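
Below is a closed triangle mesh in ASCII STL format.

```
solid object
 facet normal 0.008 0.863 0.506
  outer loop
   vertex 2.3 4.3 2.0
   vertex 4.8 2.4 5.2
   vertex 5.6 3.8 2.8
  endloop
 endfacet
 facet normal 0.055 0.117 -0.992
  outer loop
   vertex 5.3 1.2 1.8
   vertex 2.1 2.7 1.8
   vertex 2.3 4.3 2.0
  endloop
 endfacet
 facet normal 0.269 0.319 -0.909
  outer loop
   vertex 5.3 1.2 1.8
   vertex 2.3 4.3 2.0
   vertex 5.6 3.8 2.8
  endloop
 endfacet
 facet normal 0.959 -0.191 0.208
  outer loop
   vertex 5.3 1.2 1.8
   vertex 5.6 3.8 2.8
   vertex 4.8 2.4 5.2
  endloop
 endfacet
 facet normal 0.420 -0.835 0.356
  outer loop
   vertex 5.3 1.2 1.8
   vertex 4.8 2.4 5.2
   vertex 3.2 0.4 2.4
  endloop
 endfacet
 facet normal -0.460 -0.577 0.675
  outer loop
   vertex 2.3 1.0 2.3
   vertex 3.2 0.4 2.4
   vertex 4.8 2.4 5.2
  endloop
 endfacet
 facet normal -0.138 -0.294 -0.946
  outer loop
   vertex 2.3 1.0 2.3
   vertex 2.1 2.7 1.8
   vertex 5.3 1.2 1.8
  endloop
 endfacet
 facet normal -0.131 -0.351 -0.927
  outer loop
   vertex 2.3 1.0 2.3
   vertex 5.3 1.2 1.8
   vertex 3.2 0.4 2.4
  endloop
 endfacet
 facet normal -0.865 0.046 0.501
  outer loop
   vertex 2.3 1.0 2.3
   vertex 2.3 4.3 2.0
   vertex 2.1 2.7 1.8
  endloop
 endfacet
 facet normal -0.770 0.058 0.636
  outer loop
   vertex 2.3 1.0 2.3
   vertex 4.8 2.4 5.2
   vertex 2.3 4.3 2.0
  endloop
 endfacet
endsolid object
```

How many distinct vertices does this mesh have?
7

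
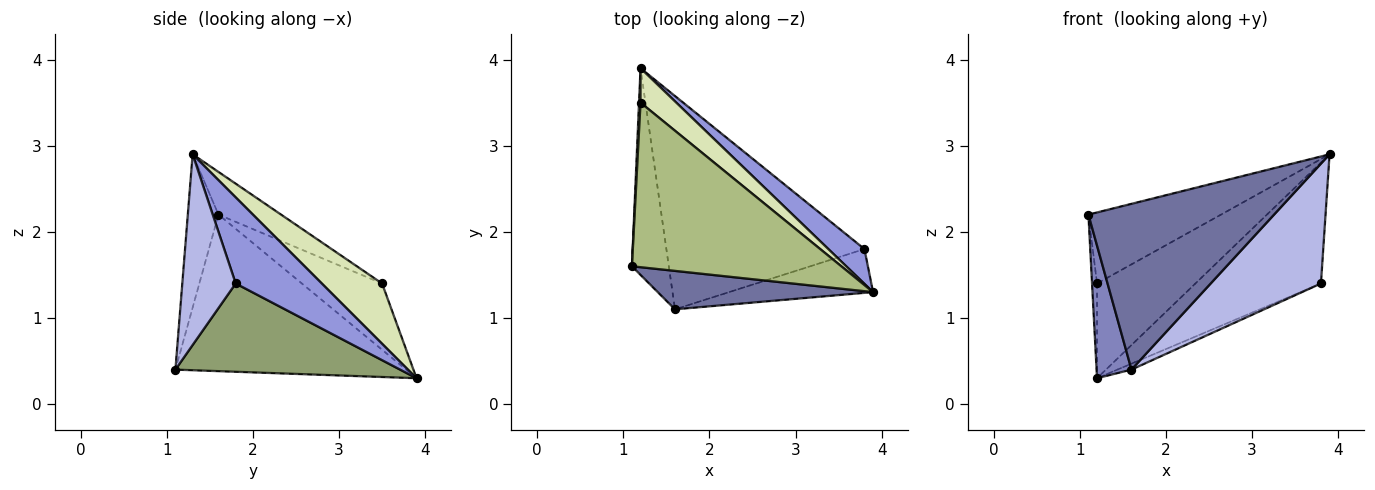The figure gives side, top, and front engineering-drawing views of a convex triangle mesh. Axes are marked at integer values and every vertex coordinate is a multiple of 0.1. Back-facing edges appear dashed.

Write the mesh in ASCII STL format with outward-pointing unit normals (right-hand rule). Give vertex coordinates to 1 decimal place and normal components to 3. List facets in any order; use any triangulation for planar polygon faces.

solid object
 facet normal -0.159 -0.962 0.223
  outer loop
   vertex 1.6 1.1 0.4
   vertex 3.9 1.3 2.9
   vertex 1.1 1.6 2.2
  endloop
 endfacet
 facet normal -0.963 -0.146 -0.227
  outer loop
   vertex 1.6 1.1 0.4
   vertex 1.1 1.6 2.2
   vertex 1.2 3.9 0.3
  endloop
 endfacet
 facet normal 0.550 0.802 0.231
  outer loop
   vertex 3.8 1.8 1.4
   vertex 1.2 3.9 0.3
   vertex 3.9 1.3 2.9
  endloop
 endfacet
 facet normal 0.414 -0.855 -0.313
  outer loop
   vertex 3.8 1.8 1.4
   vertex 3.9 1.3 2.9
   vertex 1.6 1.1 0.4
  endloop
 endfacet
 facet normal 0.407 0.026 -0.913
  outer loop
   vertex 3.8 1.8 1.4
   vertex 1.6 1.1 0.4
   vertex 1.2 3.9 0.3
  endloop
 endfacet
 facet normal -0.184 0.390 0.902
  outer loop
   vertex 1.2 3.5 1.4
   vertex 1.1 1.6 2.2
   vertex 3.9 1.3 2.9
  endloop
 endfacet
 facet normal -0.998 0.062 0.023
  outer loop
   vertex 1.2 3.5 1.4
   vertex 1.2 3.9 0.3
   vertex 1.1 1.6 2.2
  endloop
 endfacet
 facet normal 0.499 0.814 0.296
  outer loop
   vertex 1.2 3.5 1.4
   vertex 3.9 1.3 2.9
   vertex 1.2 3.9 0.3
  endloop
 endfacet
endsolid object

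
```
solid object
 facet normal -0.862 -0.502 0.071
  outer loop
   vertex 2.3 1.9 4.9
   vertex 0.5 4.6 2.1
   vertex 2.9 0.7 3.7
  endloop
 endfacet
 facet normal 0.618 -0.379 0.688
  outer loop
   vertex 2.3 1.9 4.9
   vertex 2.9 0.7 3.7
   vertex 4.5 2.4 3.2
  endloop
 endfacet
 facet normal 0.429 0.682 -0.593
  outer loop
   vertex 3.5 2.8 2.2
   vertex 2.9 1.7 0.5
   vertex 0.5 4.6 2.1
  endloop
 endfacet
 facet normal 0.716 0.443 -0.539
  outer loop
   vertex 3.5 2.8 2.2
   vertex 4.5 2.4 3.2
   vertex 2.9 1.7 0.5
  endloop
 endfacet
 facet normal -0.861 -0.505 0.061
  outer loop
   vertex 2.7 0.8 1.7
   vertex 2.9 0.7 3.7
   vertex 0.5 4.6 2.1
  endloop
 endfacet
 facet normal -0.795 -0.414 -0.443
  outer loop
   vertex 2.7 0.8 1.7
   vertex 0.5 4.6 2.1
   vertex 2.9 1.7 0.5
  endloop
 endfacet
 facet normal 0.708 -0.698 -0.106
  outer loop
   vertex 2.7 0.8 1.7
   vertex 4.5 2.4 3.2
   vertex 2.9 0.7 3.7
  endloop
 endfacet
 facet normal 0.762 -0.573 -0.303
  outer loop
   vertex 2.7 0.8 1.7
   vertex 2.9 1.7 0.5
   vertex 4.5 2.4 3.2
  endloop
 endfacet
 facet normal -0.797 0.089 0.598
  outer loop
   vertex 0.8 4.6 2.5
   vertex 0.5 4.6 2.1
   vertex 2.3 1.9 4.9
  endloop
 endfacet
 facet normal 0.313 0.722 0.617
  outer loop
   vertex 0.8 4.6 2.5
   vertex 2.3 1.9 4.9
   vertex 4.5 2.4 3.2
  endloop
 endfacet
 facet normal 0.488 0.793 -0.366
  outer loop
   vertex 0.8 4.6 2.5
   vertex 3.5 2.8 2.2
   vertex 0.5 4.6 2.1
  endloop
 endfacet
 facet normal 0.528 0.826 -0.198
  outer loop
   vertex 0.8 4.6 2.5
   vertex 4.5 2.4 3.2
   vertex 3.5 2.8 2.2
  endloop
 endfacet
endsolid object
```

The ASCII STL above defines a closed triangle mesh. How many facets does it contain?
12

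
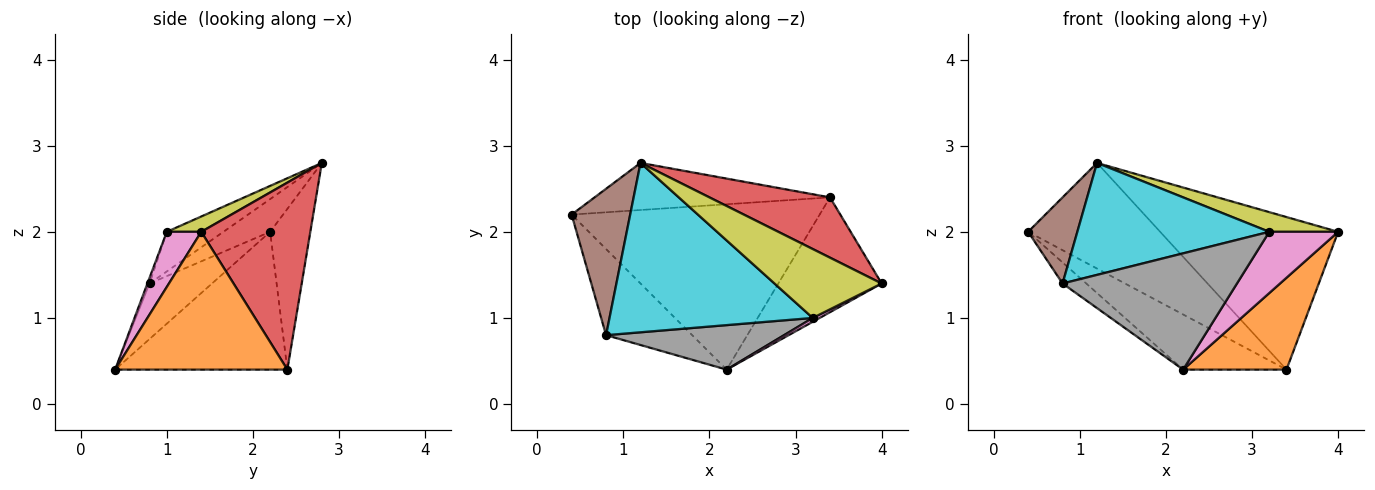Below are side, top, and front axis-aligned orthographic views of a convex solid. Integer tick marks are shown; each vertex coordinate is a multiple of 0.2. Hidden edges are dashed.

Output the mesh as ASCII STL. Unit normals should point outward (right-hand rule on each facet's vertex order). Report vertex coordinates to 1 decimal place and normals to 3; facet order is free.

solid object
 facet normal -0.466 0.280 -0.839
  outer loop
   vertex 3.4 2.4 0.4
   vertex 2.2 0.4 0.4
   vertex 0.4 2.2 2.0
  endloop
 endfacet
 facet normal 0.721 -0.433 -0.541
  outer loop
   vertex 3.4 2.4 0.4
   vertex 4.0 1.4 2.0
   vertex 2.2 0.4 0.4
  endloop
 endfacet
 facet normal -0.268 0.880 -0.392
  outer loop
   vertex 1.2 2.8 2.8
   vertex 3.4 2.4 0.4
   vertex 0.4 2.2 2.0
  endloop
 endfacet
 facet normal 0.495 0.808 0.319
  outer loop
   vertex 1.2 2.8 2.8
   vertex 4.0 1.4 2.0
   vertex 3.4 2.4 0.4
  endloop
 endfacet
 facet normal -0.531 0.201 -0.823
  outer loop
   vertex 0.8 0.8 1.4
   vertex 0.4 2.2 2.0
   vertex 2.2 0.4 0.4
  endloop
 endfacet
 facet normal -0.434 -0.457 0.777
  outer loop
   vertex 0.8 0.8 1.4
   vertex 1.2 2.8 2.8
   vertex 0.4 2.2 2.0
  endloop
 endfacet
 facet normal 0.447 -0.893 0.056
  outer loop
   vertex 3.2 1.0 2.0
   vertex 2.2 0.4 0.4
   vertex 4.0 1.4 2.0
  endloop
 endfacet
 facet normal -0.012 -0.934 0.357
  outer loop
   vertex 3.2 1.0 2.0
   vertex 0.8 0.8 1.4
   vertex 2.2 0.4 0.4
  endloop
 endfacet
 facet normal 0.136 -0.272 0.953
  outer loop
   vertex 3.2 1.0 2.0
   vertex 4.0 1.4 2.0
   vertex 1.2 2.8 2.8
  endloop
 endfacet
 facet normal -0.160 -0.544 0.823
  outer loop
   vertex 3.2 1.0 2.0
   vertex 1.2 2.8 2.8
   vertex 0.8 0.8 1.4
  endloop
 endfacet
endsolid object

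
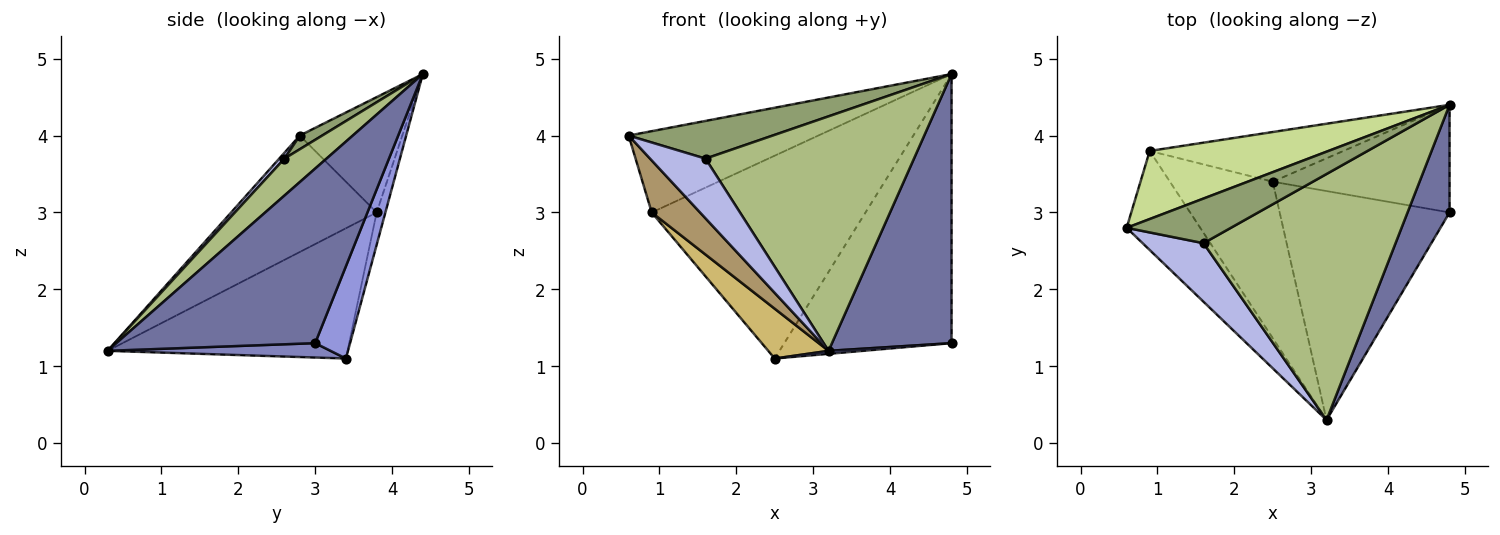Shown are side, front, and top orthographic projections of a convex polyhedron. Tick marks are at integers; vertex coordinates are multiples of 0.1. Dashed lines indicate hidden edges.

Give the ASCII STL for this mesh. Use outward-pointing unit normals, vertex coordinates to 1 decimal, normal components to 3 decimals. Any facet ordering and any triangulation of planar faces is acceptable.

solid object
 facet normal 0.839 -0.505 0.202
  outer loop
   vertex 4.8 4.4 4.8
   vertex 3.2 0.3 1.2
   vertex 4.8 3.0 1.3
  endloop
 endfacet
 facet normal 0.084 -0.013 -0.996
  outer loop
   vertex 2.5 3.4 1.1
   vertex 4.8 3.0 1.3
   vertex 3.2 0.3 1.2
  endloop
 endfacet
 facet normal 0.190 0.912 -0.365
  outer loop
   vertex 2.5 3.4 1.1
   vertex 4.8 4.4 4.8
   vertex 4.8 3.0 1.3
  endloop
 endfacet
 facet normal 0.067 -0.713 0.698
  outer loop
   vertex 1.6 2.6 3.7
   vertex 0.6 2.8 4.0
   vertex 3.2 0.3 1.2
  endloop
 endfacet
 facet normal 0.100 -0.642 0.760
  outer loop
   vertex 1.6 2.6 3.7
   vertex 4.8 4.4 4.8
   vertex 0.6 2.8 4.0
  endloop
 endfacet
 facet normal 0.138 -0.683 0.717
  outer loop
   vertex 1.6 2.6 3.7
   vertex 3.2 0.3 1.2
   vertex 4.8 4.4 4.8
  endloop
 endfacet
 facet normal -0.383 0.708 0.593
  outer loop
   vertex 0.9 3.8 3.0
   vertex 0.6 2.8 4.0
   vertex 4.8 4.4 4.8
  endloop
 endfacet
 facet normal -0.040 0.971 -0.238
  outer loop
   vertex 0.9 3.8 3.0
   vertex 4.8 4.4 4.8
   vertex 2.5 3.4 1.1
  endloop
 endfacet
 facet normal -0.814 -0.270 -0.514
  outer loop
   vertex 0.9 3.8 3.0
   vertex 3.2 0.3 1.2
   vertex 0.6 2.8 4.0
  endloop
 endfacet
 facet normal -0.770 -0.194 -0.608
  outer loop
   vertex 0.9 3.8 3.0
   vertex 2.5 3.4 1.1
   vertex 3.2 0.3 1.2
  endloop
 endfacet
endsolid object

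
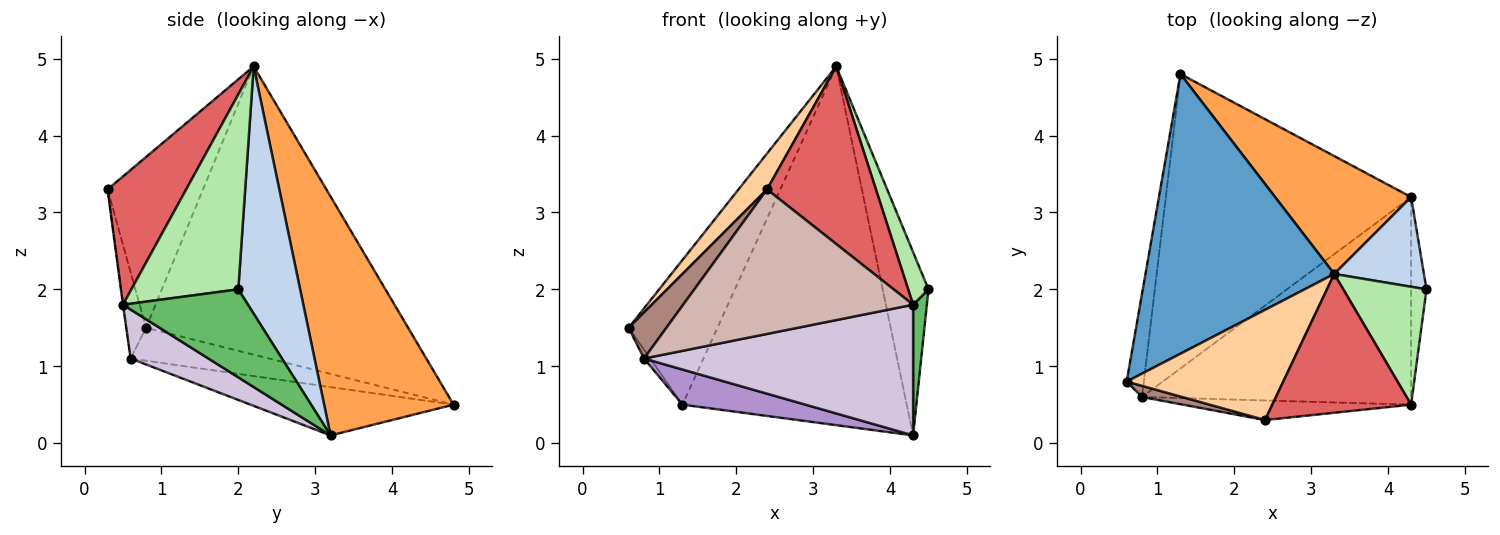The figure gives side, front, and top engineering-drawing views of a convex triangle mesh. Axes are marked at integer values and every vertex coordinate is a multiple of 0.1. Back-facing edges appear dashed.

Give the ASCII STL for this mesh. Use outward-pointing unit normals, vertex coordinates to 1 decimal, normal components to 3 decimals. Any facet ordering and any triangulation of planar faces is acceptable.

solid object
 facet normal -0.805 0.273 0.527
  outer loop
   vertex 3.3 2.2 4.9
   vertex 1.3 4.8 0.5
   vertex 0.6 0.8 1.5
  endloop
 endfacet
 facet normal 0.771 0.572 0.280
  outer loop
   vertex 4.3 3.2 0.1
   vertex 3.3 2.2 4.9
   vertex 4.5 2.0 2.0
  endloop
 endfacet
 facet normal 0.481 0.833 0.274
  outer loop
   vertex 4.3 3.2 0.1
   vertex 1.3 4.8 0.5
   vertex 3.3 2.2 4.9
  endloop
 endfacet
 facet normal -0.720 -0.215 0.660
  outer loop
   vertex 2.4 0.3 3.3
   vertex 3.3 2.2 4.9
   vertex 0.6 0.8 1.5
  endloop
 endfacet
 facet normal 0.979 -0.108 -0.171
  outer loop
   vertex 4.3 0.5 1.8
   vertex 4.3 3.2 0.1
   vertex 4.5 2.0 2.0
  endloop
 endfacet
 facet normal 0.906 -0.172 0.387
  outer loop
   vertex 4.3 0.5 1.8
   vertex 4.5 2.0 2.0
   vertex 3.3 2.2 4.9
  endloop
 endfacet
 facet normal 0.495 -0.685 0.535
  outer loop
   vertex 4.3 0.5 1.8
   vertex 3.3 2.2 4.9
   vertex 2.4 0.3 3.3
  endloop
 endfacet
 facet normal -0.886 0.039 -0.463
  outer loop
   vertex 0.8 0.6 1.1
   vertex 0.6 0.8 1.5
   vertex 1.3 4.8 0.5
  endloop
 endfacet
 facet normal -0.192 -0.116 -0.974
  outer loop
   vertex 0.8 0.6 1.1
   vertex 1.3 4.8 0.5
   vertex 4.3 3.2 0.1
  endloop
 endfacet
 facet normal 0.152 -0.527 -0.836
  outer loop
   vertex 0.8 0.6 1.1
   vertex 4.3 3.2 0.1
   vertex 4.3 0.5 1.8
  endloop
 endfacet
 facet normal -0.450 -0.868 0.209
  outer loop
   vertex 0.8 0.6 1.1
   vertex 2.4 0.3 3.3
   vertex 0.6 0.8 1.5
  endloop
 endfacet
 facet normal -0.002 -0.991 -0.134
  outer loop
   vertex 0.8 0.6 1.1
   vertex 4.3 0.5 1.8
   vertex 2.4 0.3 3.3
  endloop
 endfacet
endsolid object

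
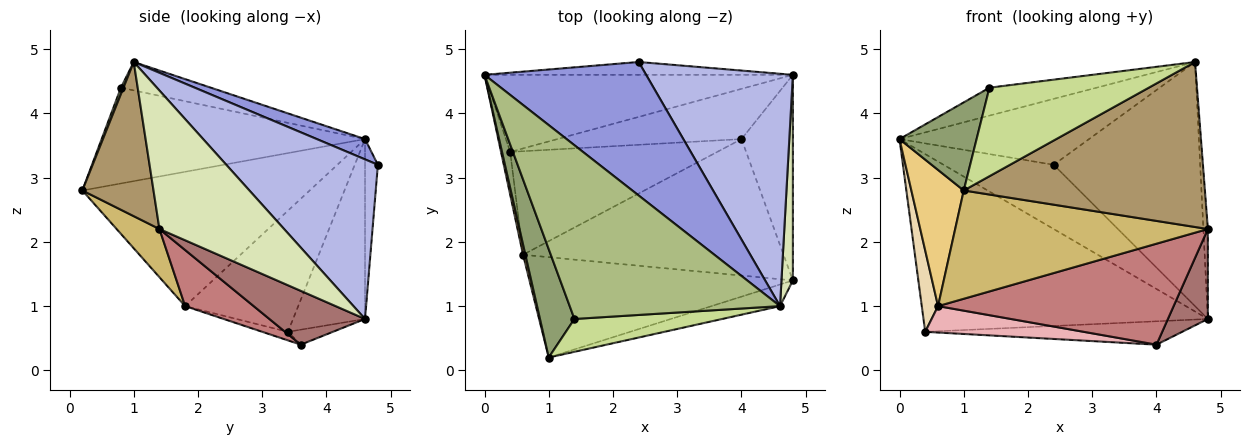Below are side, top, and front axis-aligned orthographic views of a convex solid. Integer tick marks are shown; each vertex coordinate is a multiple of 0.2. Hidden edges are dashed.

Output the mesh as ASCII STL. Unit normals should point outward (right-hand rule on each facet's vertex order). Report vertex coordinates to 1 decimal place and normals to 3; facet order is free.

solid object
 facet normal -0.226 0.894 -0.388
  outer loop
   vertex 0.4 3.4 0.6
   vertex 0.0 4.6 3.6
   vertex 4.8 4.6 0.8
  endloop
 endfacet
 facet normal -0.114 0.974 -0.195
  outer loop
   vertex 2.4 4.8 3.2
   vertex 4.8 4.6 0.8
   vertex 0.0 4.6 3.6
  endloop
 endfacet
 facet normal 0.112 0.440 0.891
  outer loop
   vertex 2.4 4.8 3.2
   vertex 0.0 4.6 3.6
   vertex 4.6 1.0 4.8
  endloop
 endfacet
 facet normal 0.600 0.580 0.552
  outer loop
   vertex 2.4 4.8 3.2
   vertex 4.6 1.0 4.8
   vertex 4.8 4.6 0.8
  endloop
 endfacet
 facet normal -0.907 -0.266 0.326
  outer loop
   vertex 1.4 0.8 4.4
   vertex 0.0 4.6 3.6
   vertex 1.0 0.2 2.8
  endloop
 endfacet
 facet normal -0.132 0.157 0.979
  outer loop
   vertex 1.4 0.8 4.4
   vertex 4.6 1.0 4.8
   vertex 0.0 4.6 3.6
  endloop
 endfacet
 facet normal 0.015 -0.937 0.348
  outer loop
   vertex 1.4 0.8 4.4
   vertex 1.0 0.2 2.8
   vertex 4.6 1.0 4.8
  endloop
 endfacet
 facet normal 0.996 0.036 0.082
  outer loop
   vertex 4.8 1.4 2.2
   vertex 4.8 4.6 0.8
   vertex 4.6 1.0 4.8
  endloop
 endfacet
 facet normal 0.281 -0.952 -0.125
  outer loop
   vertex 4.8 1.4 2.2
   vertex 4.6 1.0 4.8
   vertex 1.0 0.2 2.8
  endloop
 endfacet
 facet normal 0.123 -0.728 -0.674
  outer loop
   vertex 0.6 1.8 1.0
   vertex 4.8 1.4 2.2
   vertex 1.0 0.2 2.8
  endloop
 endfacet
 facet normal -0.974 -0.225 0.017
  outer loop
   vertex 0.6 1.8 1.0
   vertex 1.0 0.2 2.8
   vertex 0.0 4.6 3.6
  endloop
 endfacet
 facet normal -0.987 -0.142 -0.075
  outer loop
   vertex 0.6 1.8 1.0
   vertex 0.0 4.6 3.6
   vertex 0.4 3.4 0.6
  endloop
 endfacet
 facet normal 0.692 -0.289 -0.661
  outer loop
   vertex 4.0 3.6 0.4
   vertex 4.8 4.6 0.8
   vertex 4.8 1.4 2.2
  endloop
 endfacet
 facet normal 0.170 -0.586 -0.792
  outer loop
   vertex 4.0 3.6 0.4
   vertex 4.8 1.4 2.2
   vertex 0.6 1.8 1.0
  endloop
 endfacet
 facet normal -0.074 0.421 -0.904
  outer loop
   vertex 4.0 3.6 0.4
   vertex 0.4 3.4 0.6
   vertex 4.8 4.6 0.8
  endloop
 endfacet
 facet normal -0.040 -0.247 -0.968
  outer loop
   vertex 4.0 3.6 0.4
   vertex 0.6 1.8 1.0
   vertex 0.4 3.4 0.6
  endloop
 endfacet
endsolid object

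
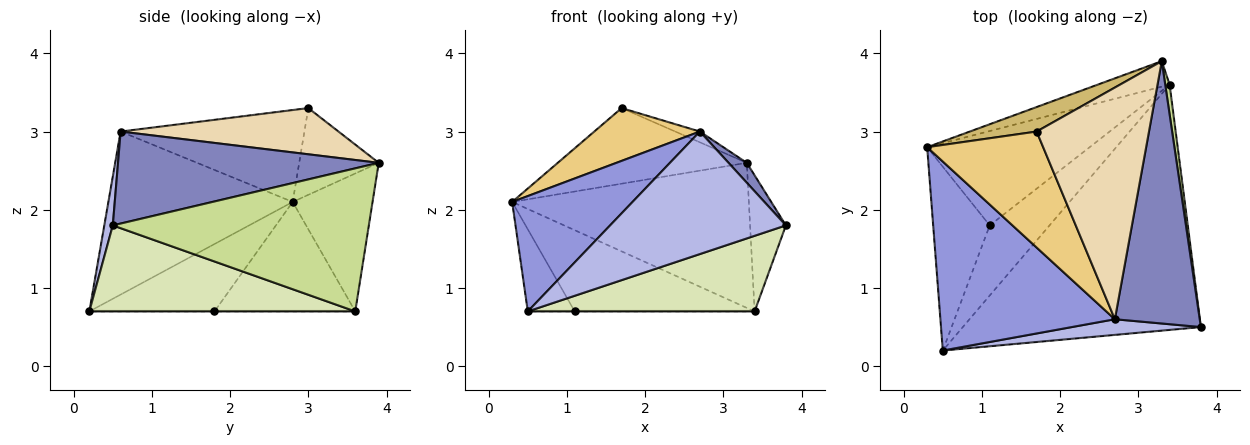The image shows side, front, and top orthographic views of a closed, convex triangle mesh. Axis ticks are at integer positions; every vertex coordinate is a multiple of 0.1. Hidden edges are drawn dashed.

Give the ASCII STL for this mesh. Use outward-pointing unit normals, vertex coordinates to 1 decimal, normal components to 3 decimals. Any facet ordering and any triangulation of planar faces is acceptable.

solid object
 facet normal -0.736 0.276 -0.618
  outer loop
   vertex 0.5 0.2 0.7
   vertex 0.3 2.8 2.1
   vertex 1.1 1.8 0.7
  endloop
 endfacet
 facet normal 0.734 -0.051 0.677
  outer loop
   vertex 2.7 0.6 3.0
   vertex 3.8 0.5 1.8
   vertex 3.3 3.9 2.6
  endloop
 endfacet
 facet normal -0.624 -0.407 0.667
  outer loop
   vertex 2.7 0.6 3.0
   vertex 0.3 2.8 2.1
   vertex 0.5 0.2 0.7
  endloop
 endfacet
 facet normal 0.048 -0.991 0.126
  outer loop
   vertex 2.7 0.6 3.0
   vertex 0.5 0.2 0.7
   vertex 3.8 0.5 1.8
  endloop
 endfacet
 facet normal -0.315 0.935 -0.164
  outer loop
   vertex 3.4 3.6 0.7
   vertex 0.3 2.8 2.1
   vertex 3.3 3.9 2.6
  endloop
 endfacet
 facet normal -0.455 0.581 -0.675
  outer loop
   vertex 3.4 3.6 0.7
   vertex 1.1 1.8 0.7
   vertex 0.3 2.8 2.1
  endloop
 endfacet
 facet normal 0.990 0.138 0.030
  outer loop
   vertex 3.4 3.6 0.7
   vertex 3.3 3.9 2.6
   vertex 3.8 0.5 1.8
  endloop
 endfacet
 facet normal 0.326 -0.278 -0.903
  outer loop
   vertex 3.4 3.6 0.7
   vertex 3.8 0.5 1.8
   vertex 0.5 0.2 0.7
  endloop
 endfacet
 facet normal 0.000 0.000 -1.000
  outer loop
   vertex 3.4 3.6 0.7
   vertex 0.5 0.2 0.7
   vertex 1.1 1.8 0.7
  endloop
 endfacet
 facet normal -0.372 0.883 0.286
  outer loop
   vertex 1.7 3.0 3.3
   vertex 3.3 3.9 2.6
   vertex 0.3 2.8 2.1
  endloop
 endfacet
 facet normal -0.585 -0.336 0.738
  outer loop
   vertex 1.7 3.0 3.3
   vertex 0.3 2.8 2.1
   vertex 2.7 0.6 3.0
  endloop
 endfacet
 facet normal 0.380 0.043 0.924
  outer loop
   vertex 1.7 3.0 3.3
   vertex 2.7 0.6 3.0
   vertex 3.3 3.9 2.6
  endloop
 endfacet
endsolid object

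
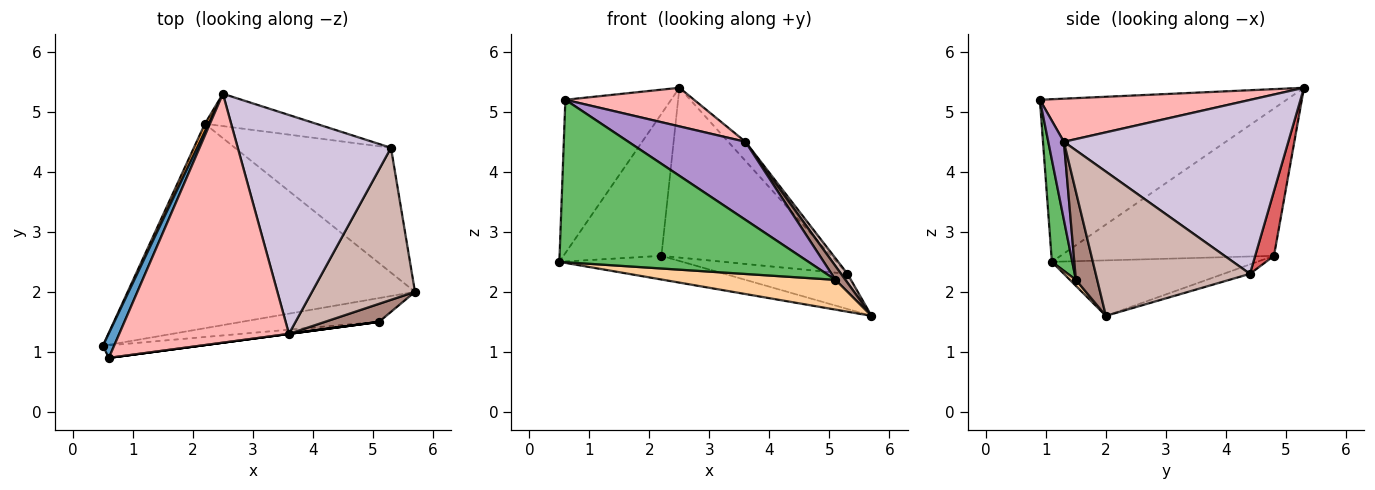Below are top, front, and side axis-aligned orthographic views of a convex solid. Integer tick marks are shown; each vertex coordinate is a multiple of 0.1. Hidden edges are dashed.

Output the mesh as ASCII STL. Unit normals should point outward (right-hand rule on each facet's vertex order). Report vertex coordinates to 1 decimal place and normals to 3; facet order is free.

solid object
 facet normal -0.917 0.393 0.063
  outer loop
   vertex 0.6 0.9 5.2
   vertex 2.5 5.3 5.4
   vertex 0.5 1.1 2.5
  endloop
 endfacet
 facet normal -0.188 0.113 -0.976
  outer loop
   vertex 2.2 4.8 2.6
   vertex 5.7 2.0 1.6
   vertex 0.5 1.1 2.5
  endloop
 endfacet
 facet normal -0.909 0.417 0.023
  outer loop
   vertex 2.2 4.8 2.6
   vertex 0.5 1.1 2.5
   vertex 2.5 5.3 5.4
  endloop
 endfacet
 facet normal 0.027 -0.781 -0.624
  outer loop
   vertex 5.1 1.5 2.2
   vertex 0.5 1.1 2.5
   vertex 5.7 2.0 1.6
  endloop
 endfacet
 facet normal 0.081 -0.994 -0.077
  outer loop
   vertex 5.1 1.5 2.2
   vertex 0.6 0.9 5.2
   vertex 0.5 1.1 2.5
  endloop
 endfacet
 facet normal -0.058 0.271 -0.961
  outer loop
   vertex 5.3 4.4 2.3
   vertex 5.7 2.0 1.6
   vertex 2.2 4.8 2.6
  endloop
 endfacet
 facet normal 0.108 0.977 -0.186
  outer loop
   vertex 5.3 4.4 2.3
   vertex 2.2 4.8 2.6
   vertex 2.5 5.3 5.4
  endloop
 endfacet
 facet normal 0.243 -0.149 0.958
  outer loop
   vertex 3.6 1.3 4.5
   vertex 2.5 5.3 5.4
   vertex 0.6 0.9 5.2
  endloop
 endfacet
 facet normal 0.132 -0.991 0.000
  outer loop
   vertex 3.6 1.3 4.5
   vertex 0.6 0.9 5.2
   vertex 5.1 1.5 2.2
  endloop
 endfacet
 facet normal 0.749 0.058 0.660
  outer loop
   vertex 3.6 1.3 4.5
   vertex 5.3 4.4 2.3
   vertex 2.5 5.3 5.4
  endloop
 endfacet
 facet normal 0.793 -0.369 0.485
  outer loop
   vertex 3.6 1.3 4.5
   vertex 5.1 1.5 2.2
   vertex 5.7 2.0 1.6
  endloop
 endfacet
 facet normal 0.813 -0.034 0.581
  outer loop
   vertex 3.6 1.3 4.5
   vertex 5.7 2.0 1.6
   vertex 5.3 4.4 2.3
  endloop
 endfacet
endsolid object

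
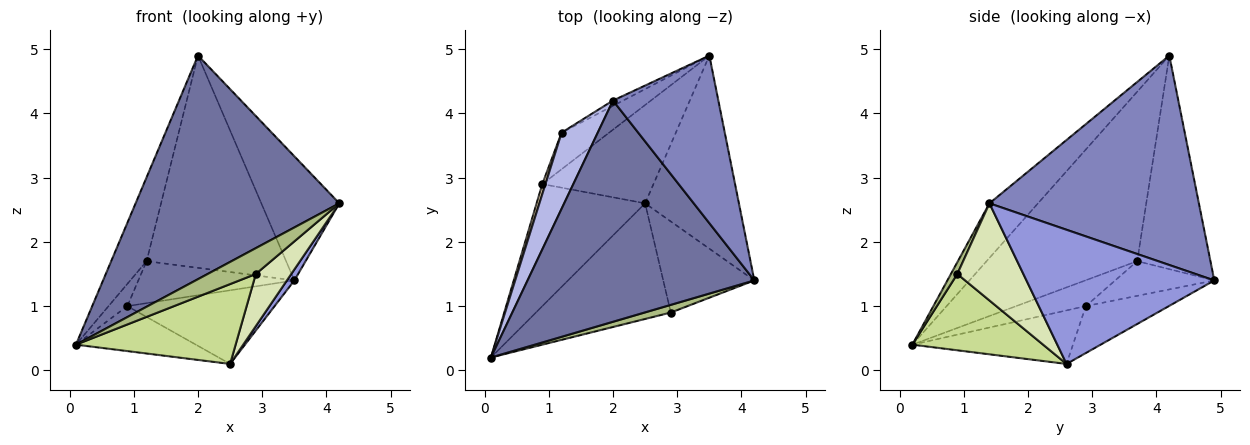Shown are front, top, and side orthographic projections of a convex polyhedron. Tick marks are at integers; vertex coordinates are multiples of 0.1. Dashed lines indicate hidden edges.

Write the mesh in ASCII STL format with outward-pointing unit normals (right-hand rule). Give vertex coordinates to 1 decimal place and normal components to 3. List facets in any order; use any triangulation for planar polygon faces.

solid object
 facet normal -0.167 -0.701 0.693
  outer loop
   vertex 2.0 4.2 4.9
   vertex 0.1 0.2 0.4
   vertex 4.2 1.4 2.6
  endloop
 endfacet
 facet normal 0.848 0.316 0.426
  outer loop
   vertex 2.0 4.2 4.9
   vertex 4.2 1.4 2.6
   vertex 3.5 4.9 1.4
  endloop
 endfacet
 facet normal 0.819 -0.032 -0.573
  outer loop
   vertex 2.5 2.6 0.1
   vertex 3.5 4.9 1.4
   vertex 4.2 1.4 2.6
  endloop
 endfacet
 facet normal -0.953 0.224 0.203
  outer loop
   vertex 1.2 3.7 1.7
   vertex 0.1 0.2 0.4
   vertex 2.0 4.2 4.9
  endloop
 endfacet
 facet normal -0.465 0.885 -0.022
  outer loop
   vertex 1.2 3.7 1.7
   vertex 2.0 4.2 4.9
   vertex 3.5 4.9 1.4
  endloop
 endfacet
 facet normal 0.127 -0.951 0.282
  outer loop
   vertex 2.9 0.9 1.5
   vertex 4.2 1.4 2.6
   vertex 0.1 0.2 0.4
  endloop
 endfacet
 facet normal 0.422 -0.515 -0.746
  outer loop
   vertex 2.9 0.9 1.5
   vertex 0.1 0.2 0.4
   vertex 2.5 2.6 0.1
  endloop
 endfacet
 facet normal 0.679 -0.365 -0.637
  outer loop
   vertex 2.9 0.9 1.5
   vertex 2.5 2.6 0.1
   vertex 4.2 1.4 2.6
  endloop
 endfacet
 facet normal -0.320 0.568 -0.758
  outer loop
   vertex 0.9 2.9 1.0
   vertex 3.5 4.9 1.4
   vertex 2.5 2.6 0.1
  endloop
 endfacet
 facet normal -0.432 0.680 -0.592
  outer loop
   vertex 0.9 2.9 1.0
   vertex 1.2 3.7 1.7
   vertex 3.5 4.9 1.4
  endloop
 endfacet
 facet normal -0.420 0.314 -0.852
  outer loop
   vertex 0.9 2.9 1.0
   vertex 2.5 2.6 0.1
   vertex 0.1 0.2 0.4
  endloop
 endfacet
 facet normal -0.959 0.258 0.116
  outer loop
   vertex 0.9 2.9 1.0
   vertex 0.1 0.2 0.4
   vertex 1.2 3.7 1.7
  endloop
 endfacet
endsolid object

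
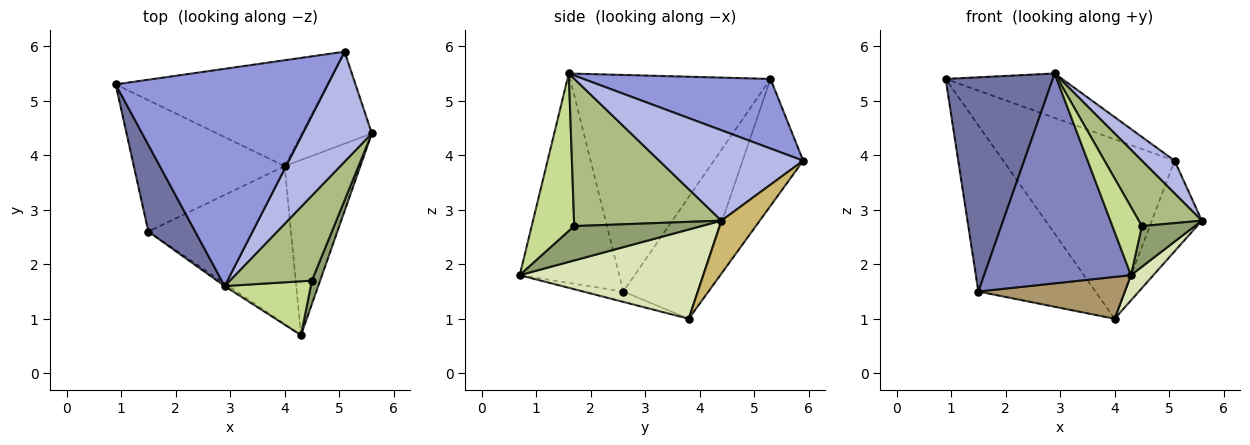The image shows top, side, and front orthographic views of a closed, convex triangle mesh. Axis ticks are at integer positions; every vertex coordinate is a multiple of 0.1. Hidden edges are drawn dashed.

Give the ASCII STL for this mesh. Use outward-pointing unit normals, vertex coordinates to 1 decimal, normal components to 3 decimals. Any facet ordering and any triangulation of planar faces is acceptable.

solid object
 facet normal -0.866 -0.463 0.187
  outer loop
   vertex 1.5 2.6 1.5
   vertex 2.9 1.6 5.5
   vertex 0.9 5.3 5.4
  endloop
 endfacet
 facet normal -0.561 -0.828 -0.011
  outer loop
   vertex 1.5 2.6 1.5
   vertex 4.3 0.7 1.8
   vertex 2.9 1.6 5.5
  endloop
 endfacet
 facet normal 0.306 0.191 0.933
  outer loop
   vertex 5.1 5.9 3.9
   vertex 0.9 5.3 5.4
   vertex 2.9 1.6 5.5
  endloop
 endfacet
 facet normal 0.782 -0.178 0.598
  outer loop
   vertex 5.1 5.9 3.9
   vertex 2.9 1.6 5.5
   vertex 5.6 4.4 2.8
  endloop
 endfacet
 facet normal 0.901 -0.375 0.217
  outer loop
   vertex 4.5 1.7 2.7
   vertex 4.3 0.7 1.8
   vertex 5.6 4.4 2.8
  endloop
 endfacet
 facet normal 0.819 -0.350 0.455
  outer loop
   vertex 4.5 1.7 2.7
   vertex 5.6 4.4 2.8
   vertex 2.9 1.6 5.5
  endloop
 endfacet
 facet normal 0.750 -0.519 0.410
  outer loop
   vertex 4.5 1.7 2.7
   vertex 2.9 1.6 5.5
   vertex 4.3 0.7 1.8
  endloop
 endfacet
 facet normal 0.759 -0.093 -0.644
  outer loop
   vertex 4.0 3.8 1.0
   vertex 5.6 4.4 2.8
   vertex 4.3 0.7 1.8
  endloop
 endfacet
 facet normal -0.070 -0.256 -0.964
  outer loop
   vertex 4.0 3.8 1.0
   vertex 4.3 0.7 1.8
   vertex 1.5 2.6 1.5
  endloop
 endfacet
 facet normal 0.474 0.618 -0.627
  outer loop
   vertex 4.0 3.8 1.0
   vertex 5.1 5.9 3.9
   vertex 5.6 4.4 2.8
  endloop
 endfacet
 facet normal -0.448 0.702 -0.555
  outer loop
   vertex 4.0 3.8 1.0
   vertex 1.5 2.6 1.5
   vertex 0.9 5.3 5.4
  endloop
 endfacet
 facet normal -0.291 0.824 -0.486
  outer loop
   vertex 4.0 3.8 1.0
   vertex 0.9 5.3 5.4
   vertex 5.1 5.9 3.9
  endloop
 endfacet
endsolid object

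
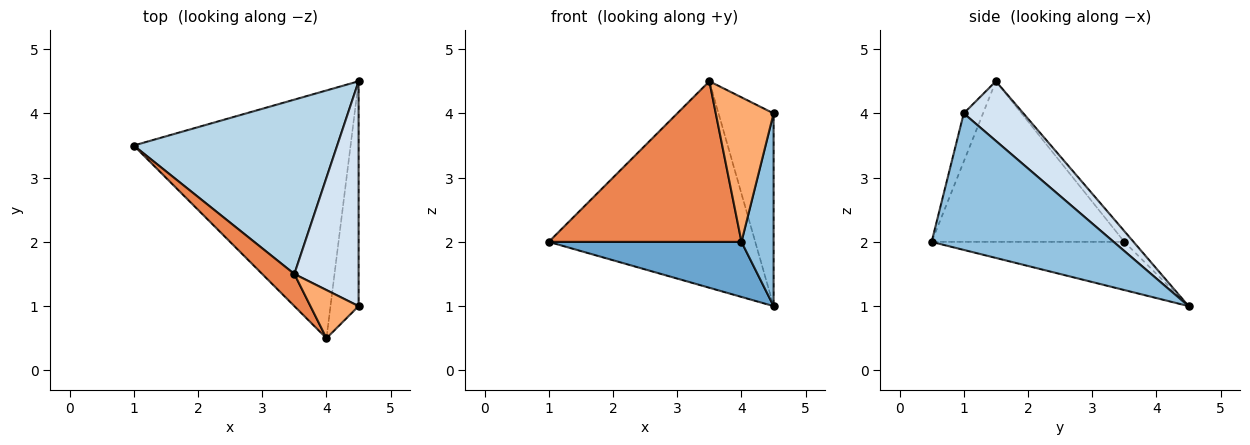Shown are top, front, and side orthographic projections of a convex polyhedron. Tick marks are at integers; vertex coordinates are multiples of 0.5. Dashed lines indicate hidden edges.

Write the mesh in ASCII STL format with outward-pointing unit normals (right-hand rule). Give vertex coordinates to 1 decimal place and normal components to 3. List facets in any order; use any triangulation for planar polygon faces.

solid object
 facet normal -0.212 -0.212 -0.954
  outer loop
   vertex 4.0 0.5 2.0
   vertex 1.0 3.5 2.0
   vertex 4.5 4.5 1.0
  endloop
 endfacet
 facet normal 0.965 -0.170 -0.199
  outer loop
   vertex 4.0 0.5 2.0
   vertex 4.5 4.5 1.0
   vertex 4.5 1.0 4.0
  endloop
 endfacet
 facet normal -0.034 0.764 0.645
  outer loop
   vertex 3.5 1.5 4.5
   vertex 4.5 4.5 1.0
   vertex 1.0 3.5 2.0
  endloop
 endfacet
 facet normal 0.576 0.532 0.621
  outer loop
   vertex 3.5 1.5 4.5
   vertex 4.5 1.0 4.0
   vertex 4.5 4.5 1.0
  endloop
 endfacet
 facet normal -0.700 -0.700 0.140
  outer loop
   vertex 3.5 1.5 4.5
   vertex 1.0 3.5 2.0
   vertex 4.0 0.5 2.0
  endloop
 endfacet
 facet normal -0.302 -0.905 0.302
  outer loop
   vertex 3.5 1.5 4.5
   vertex 4.0 0.5 2.0
   vertex 4.5 1.0 4.0
  endloop
 endfacet
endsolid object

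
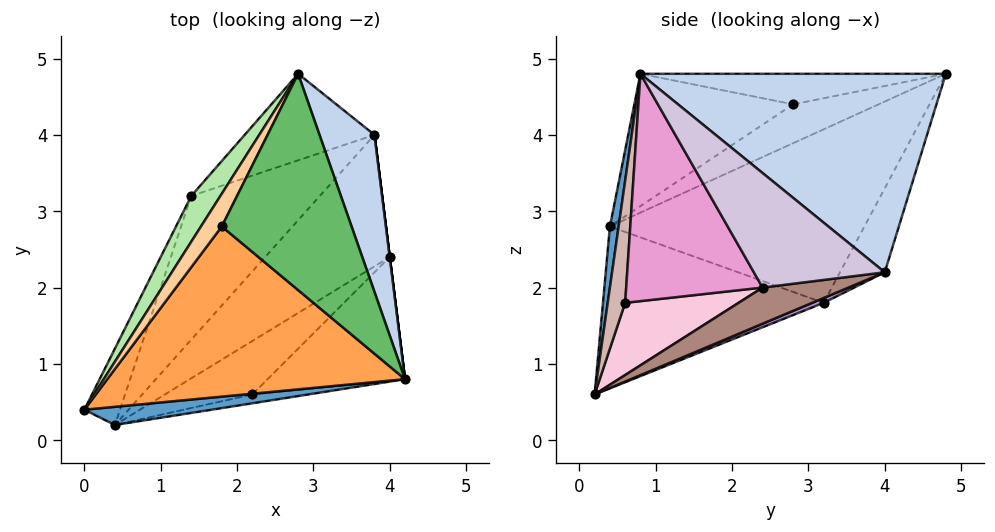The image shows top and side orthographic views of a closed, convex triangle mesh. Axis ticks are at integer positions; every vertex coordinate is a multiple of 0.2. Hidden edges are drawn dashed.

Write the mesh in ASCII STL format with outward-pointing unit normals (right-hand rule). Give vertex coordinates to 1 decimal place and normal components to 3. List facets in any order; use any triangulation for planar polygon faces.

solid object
 facet normal 0.048 -0.994 0.099
  outer loop
   vertex 0.4 0.2 0.6
   vertex 4.2 0.8 4.8
   vertex 0.0 0.4 2.8
  endloop
 endfacet
 facet normal 0.913 0.320 0.253
  outer loop
   vertex 3.8 4.0 2.2
   vertex 2.8 4.8 4.8
   vertex 4.2 0.8 4.8
  endloop
 endfacet
 facet normal -0.389 -0.291 0.874
  outer loop
   vertex 1.8 2.8 4.4
   vertex 0.0 0.4 2.8
   vertex 4.2 0.8 4.8
  endloop
 endfacet
 facet normal -0.833 0.327 0.446
  outer loop
   vertex 1.8 2.8 4.4
   vertex 2.8 4.8 4.8
   vertex 0.0 0.4 2.8
  endloop
 endfacet
 facet normal -0.228 -0.080 0.970
  outer loop
   vertex 1.8 2.8 4.4
   vertex 4.2 0.8 4.8
   vertex 2.8 4.8 4.8
  endloop
 endfacet
 facet normal -0.863 0.483 0.145
  outer loop
   vertex 1.4 3.2 1.8
   vertex 0.0 0.4 2.8
   vertex 2.8 4.8 4.8
  endloop
 endfacet
 facet normal -0.903 0.381 -0.199
  outer loop
   vertex 1.4 3.2 1.8
   vertex 0.4 0.2 0.6
   vertex 0.0 0.4 2.8
  endloop
 endfacet
 facet normal -0.238 0.899 -0.368
  outer loop
   vertex 1.4 3.2 1.8
   vertex 2.8 4.8 4.8
   vertex 3.8 4.0 2.2
  endloop
 endfacet
 facet normal 0.035 0.361 -0.932
  outer loop
   vertex 1.4 3.2 1.8
   vertex 3.8 4.0 2.2
   vertex 0.4 0.2 0.6
  endloop
 endfacet
 facet normal 0.992 0.124 0.000
  outer loop
   vertex 4.0 2.4 2.0
   vertex 3.8 4.0 2.2
   vertex 4.2 0.8 4.8
  endloop
 endfacet
 facet normal 0.276 0.153 -0.949
  outer loop
   vertex 4.0 2.4 2.0
   vertex 0.4 0.2 0.6
   vertex 3.8 4.0 2.2
  endloop
 endfacet
 facet normal 0.302 -0.943 -0.138
  outer loop
   vertex 2.2 0.6 1.8
   vertex 4.2 0.8 4.8
   vertex 0.4 0.2 0.6
  endloop
 endfacet
 facet normal 0.669 -0.624 -0.404
  outer loop
   vertex 2.2 0.6 1.8
   vertex 4.0 2.4 2.0
   vertex 4.2 0.8 4.8
  endloop
 endfacet
 facet normal 0.558 -0.483 -0.676
  outer loop
   vertex 2.2 0.6 1.8
   vertex 0.4 0.2 0.6
   vertex 4.0 2.4 2.0
  endloop
 endfacet
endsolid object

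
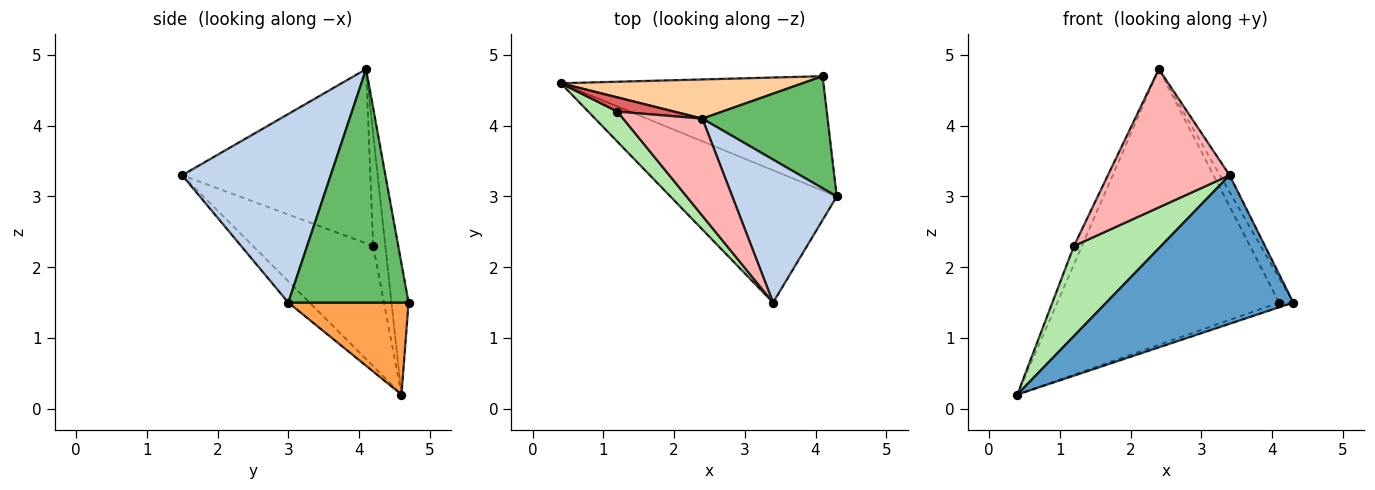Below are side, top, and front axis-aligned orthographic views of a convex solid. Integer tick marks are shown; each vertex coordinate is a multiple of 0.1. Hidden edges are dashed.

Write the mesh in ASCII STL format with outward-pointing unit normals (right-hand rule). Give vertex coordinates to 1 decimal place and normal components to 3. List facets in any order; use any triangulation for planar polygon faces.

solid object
 facet normal -0.085 -0.744 -0.662
  outer loop
   vertex 3.4 1.5 3.3
   vertex 0.4 4.6 0.2
   vertex 4.3 3.0 1.5
  endloop
 endfacet
 facet normal 0.873 0.057 0.484
  outer loop
   vertex 2.4 4.1 4.8
   vertex 3.4 1.5 3.3
   vertex 4.3 3.0 1.5
  endloop
 endfacet
 facet normal 0.330 0.039 -0.943
  outer loop
   vertex 4.1 4.7 1.5
   vertex 4.3 3.0 1.5
   vertex 0.4 4.6 0.2
  endloop
 endfacet
 facet normal -0.076 0.987 0.140
  outer loop
   vertex 4.1 4.7 1.5
   vertex 0.4 4.6 0.2
   vertex 2.4 4.1 4.8
  endloop
 endfacet
 facet normal 0.876 0.103 0.470
  outer loop
   vertex 4.1 4.7 1.5
   vertex 2.4 4.1 4.8
   vertex 4.3 3.0 1.5
  endloop
 endfacet
 facet normal -0.794 -0.576 0.193
  outer loop
   vertex 1.2 4.2 2.3
   vertex 0.4 4.6 0.2
   vertex 3.4 1.5 3.3
  endloop
 endfacet
 facet normal -0.769 0.506 0.390
  outer loop
   vertex 1.2 4.2 2.3
   vertex 2.4 4.1 4.8
   vertex 0.4 4.6 0.2
  endloop
 endfacet
 facet normal -0.785 -0.507 0.356
  outer loop
   vertex 1.2 4.2 2.3
   vertex 3.4 1.5 3.3
   vertex 2.4 4.1 4.8
  endloop
 endfacet
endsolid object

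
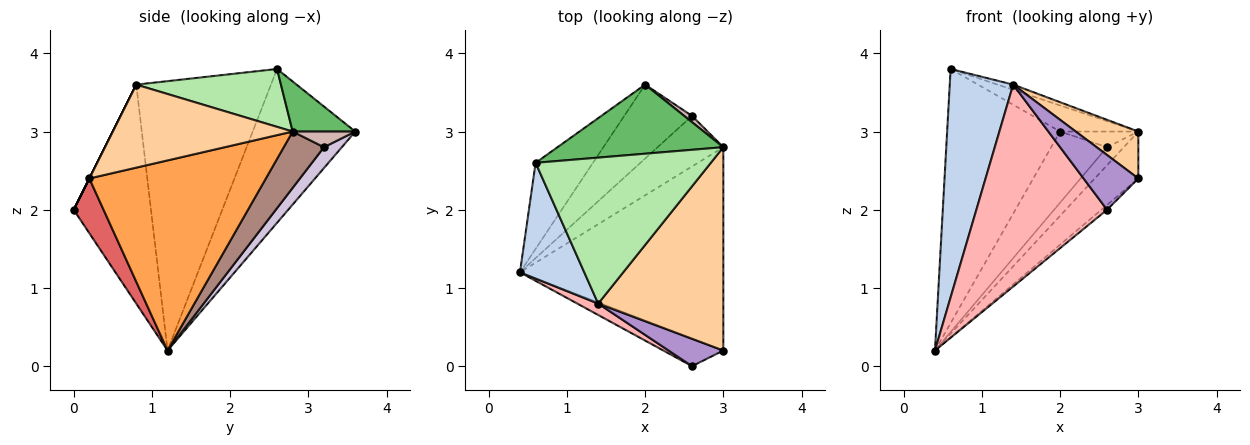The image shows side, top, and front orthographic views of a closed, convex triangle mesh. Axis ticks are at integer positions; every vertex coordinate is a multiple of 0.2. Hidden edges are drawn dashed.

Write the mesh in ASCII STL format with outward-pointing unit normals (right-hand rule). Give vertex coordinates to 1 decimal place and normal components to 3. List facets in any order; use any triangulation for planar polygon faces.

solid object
 facet normal -0.652 0.718 -0.243
  outer loop
   vertex 0.6 2.6 3.8
   vertex 2.0 3.6 3.0
   vertex 0.4 1.2 0.2
  endloop
 endfacet
 facet normal -0.884 -0.416 0.211
  outer loop
   vertex 1.4 0.8 3.6
   vertex 0.6 2.6 3.8
   vertex 0.4 1.2 0.2
  endloop
 endfacet
 facet normal 0.673 0.166 -0.720
  outer loop
   vertex 3.0 2.8 3.0
   vertex 3.0 0.2 2.4
   vertex 0.4 1.2 0.2
  endloop
 endfacet
 facet normal 0.543 -0.189 0.818
  outer loop
   vertex 3.0 2.8 3.0
   vertex 1.4 0.8 3.6
   vertex 3.0 0.2 2.4
  endloop
 endfacet
 facet normal 0.272 0.340 0.900
  outer loop
   vertex 3.0 2.8 3.0
   vertex 2.0 3.6 3.0
   vertex 0.6 2.6 3.8
  endloop
 endfacet
 facet normal 0.314 0.034 0.949
  outer loop
   vertex 3.0 2.8 3.0
   vertex 0.6 2.6 3.8
   vertex 1.4 0.8 3.6
  endloop
 endfacet
 facet normal 0.669 0.127 -0.732
  outer loop
   vertex 2.6 0.0 2.0
   vertex 0.4 1.2 0.2
   vertex 3.0 0.2 2.4
  endloop
 endfacet
 facet normal -0.509 -0.860 0.048
  outer loop
   vertex 2.6 0.0 2.0
   vertex 1.4 0.8 3.6
   vertex 0.4 1.2 0.2
  endloop
 endfacet
 facet normal 0.000 -0.894 0.447
  outer loop
   vertex 2.6 0.0 2.0
   vertex 3.0 0.2 2.4
   vertex 1.4 0.8 3.6
  endloop
 endfacet
 facet normal 0.217 0.677 -0.704
  outer loop
   vertex 2.6 3.2 2.8
   vertex 0.4 1.2 0.2
   vertex 2.0 3.6 3.0
  endloop
 endfacet
 facet normal 0.628 0.262 -0.733
  outer loop
   vertex 2.6 3.2 2.8
   vertex 3.0 2.8 3.0
   vertex 0.4 1.2 0.2
  endloop
 endfacet
 facet normal 0.596 0.745 0.298
  outer loop
   vertex 2.6 3.2 2.8
   vertex 2.0 3.6 3.0
   vertex 3.0 2.8 3.0
  endloop
 endfacet
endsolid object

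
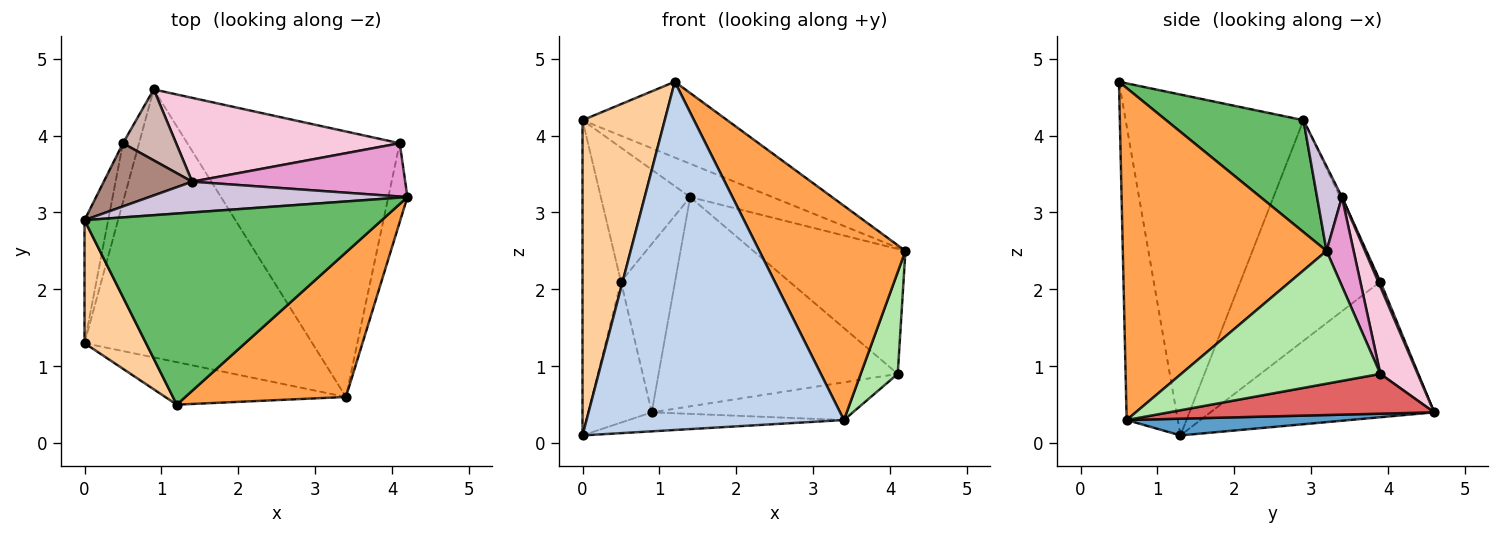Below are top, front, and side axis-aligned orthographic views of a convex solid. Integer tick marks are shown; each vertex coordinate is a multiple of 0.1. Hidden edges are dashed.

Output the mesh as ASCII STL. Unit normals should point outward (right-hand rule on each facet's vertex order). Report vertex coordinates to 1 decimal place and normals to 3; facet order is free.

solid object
 facet normal 0.073 0.071 -0.995
  outer loop
   vertex 3.4 0.6 0.3
   vertex 0.0 1.3 0.1
   vertex 0.9 4.6 0.4
  endloop
 endfacet
 facet normal -0.194 -0.974 -0.119
  outer loop
   vertex 3.4 0.6 0.3
   vertex 1.2 0.5 4.7
   vertex 0.0 1.3 0.1
  endloop
 endfacet
 facet normal 0.756 -0.542 0.366
  outer loop
   vertex 3.4 0.6 0.3
   vertex 4.2 3.2 2.5
   vertex 1.2 0.5 4.7
  endloop
 endfacet
 facet normal -0.896 -0.414 0.162
  outer loop
   vertex 0.0 2.9 4.2
   vertex 0.0 1.3 0.1
   vertex 1.2 0.5 4.7
  endloop
 endfacet
 facet normal 0.330 0.348 0.877
  outer loop
   vertex 0.0 2.9 4.2
   vertex 1.2 0.5 4.7
   vertex 4.2 3.2 2.5
  endloop
 endfacet
 facet normal 0.973 -0.181 -0.140
  outer loop
   vertex 4.1 3.9 0.9
   vertex 4.2 3.2 2.5
   vertex 3.4 0.6 0.3
  endloop
 endfacet
 facet normal 0.182 0.138 -0.973
  outer loop
   vertex 4.1 3.9 0.9
   vertex 3.4 0.6 0.3
   vertex 0.9 4.6 0.4
  endloop
 endfacet
 facet normal -0.956 0.271 -0.113
  outer loop
   vertex 0.5 3.9 2.1
   vertex 0.9 4.6 0.4
   vertex 0.0 1.3 0.1
  endloop
 endfacet
 facet normal -0.959 0.264 -0.103
  outer loop
   vertex 0.5 3.9 2.1
   vertex 0.0 1.3 0.1
   vertex 0.0 2.9 4.2
  endloop
 endfacet
 facet normal 0.217 0.717 0.662
  outer loop
   vertex 1.4 3.4 3.2
   vertex 0.0 2.9 4.2
   vertex 4.2 3.2 2.5
  endloop
 endfacet
 facet normal -0.019 0.904 0.426
  outer loop
   vertex 1.4 3.4 3.2
   vertex 0.5 3.9 2.1
   vertex 0.0 2.9 4.2
  endloop
 endfacet
 facet normal 0.037 0.921 0.388
  outer loop
   vertex 1.4 3.4 3.2
   vertex 0.9 4.6 0.4
   vertex 0.5 3.9 2.1
  endloop
 endfacet
 facet normal 0.162 0.908 0.387
  outer loop
   vertex 1.4 3.4 3.2
   vertex 4.2 3.2 2.5
   vertex 4.1 3.9 0.9
  endloop
 endfacet
 facet normal 0.143 0.919 0.368
  outer loop
   vertex 1.4 3.4 3.2
   vertex 4.1 3.9 0.9
   vertex 0.9 4.6 0.4
  endloop
 endfacet
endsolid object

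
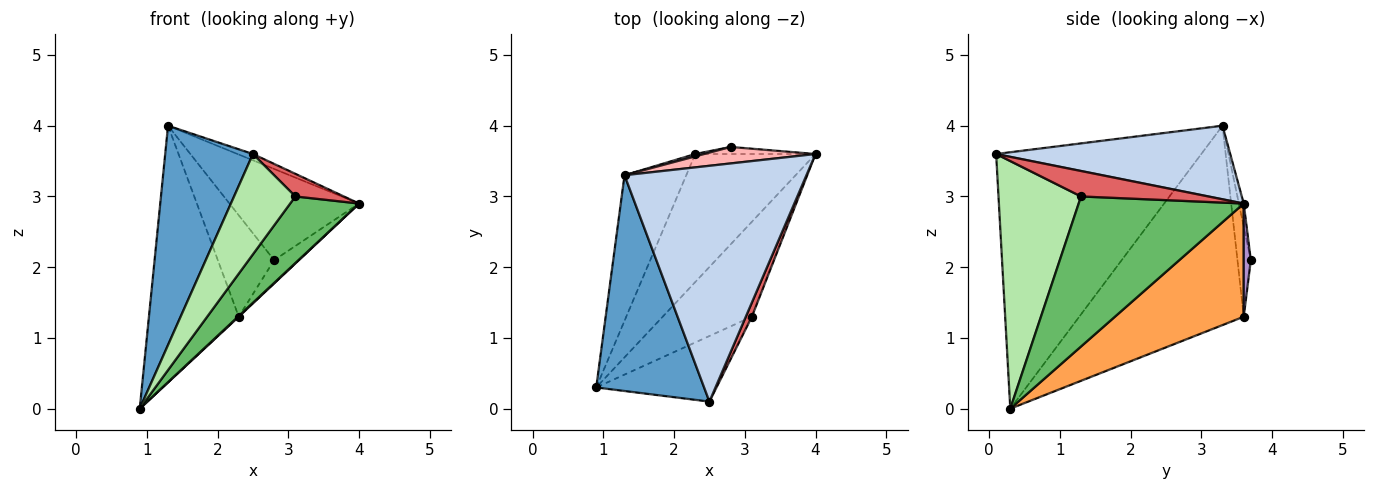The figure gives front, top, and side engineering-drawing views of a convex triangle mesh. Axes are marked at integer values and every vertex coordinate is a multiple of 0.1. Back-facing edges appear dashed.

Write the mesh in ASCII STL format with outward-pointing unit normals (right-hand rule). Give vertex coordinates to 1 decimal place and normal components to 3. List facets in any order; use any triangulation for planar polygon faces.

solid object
 facet normal -0.858 -0.367 0.361
  outer loop
   vertex 2.5 0.1 3.6
   vertex 1.3 3.3 4.0
   vertex 0.9 0.3 0.0
  endloop
 endfacet
 facet normal 0.375 0.025 0.927
  outer loop
   vertex 2.5 0.1 3.6
   vertex 4.0 3.6 2.9
   vertex 1.3 3.3 4.0
  endloop
 endfacet
 facet normal 0.685 -0.004 -0.728
  outer loop
   vertex 2.3 3.6 1.3
   vertex 4.0 3.6 2.9
   vertex 0.9 0.3 0.0
  endloop
 endfacet
 facet normal -0.847 0.463 -0.262
  outer loop
   vertex 2.3 3.6 1.3
   vertex 0.9 0.3 0.0
   vertex 1.3 3.3 4.0
  endloop
 endfacet
 facet normal 0.809 -0.338 -0.481
  outer loop
   vertex 3.1 1.3 3.0
   vertex 0.9 0.3 0.0
   vertex 4.0 3.6 2.9
  endloop
 endfacet
 facet normal 0.748 -0.556 -0.363
  outer loop
   vertex 3.1 1.3 3.0
   vertex 2.5 0.1 3.6
   vertex 0.9 0.3 0.0
  endloop
 endfacet
 facet normal 0.912 -0.347 0.217
  outer loop
   vertex 3.1 1.3 3.0
   vertex 4.0 3.6 2.9
   vertex 2.5 0.1 3.6
  endloop
 endfacet
 facet normal -0.037 0.983 0.178
  outer loop
   vertex 2.8 3.7 2.1
   vertex 1.3 3.3 4.0
   vertex 4.0 3.6 2.9
  endloop
 endfacet
 facet normal 0.264 0.923 -0.280
  outer loop
   vertex 2.8 3.7 2.1
   vertex 4.0 3.6 2.9
   vertex 2.3 3.6 1.3
  endloop
 endfacet
 facet normal -0.231 0.973 0.023
  outer loop
   vertex 2.8 3.7 2.1
   vertex 2.3 3.6 1.3
   vertex 1.3 3.3 4.0
  endloop
 endfacet
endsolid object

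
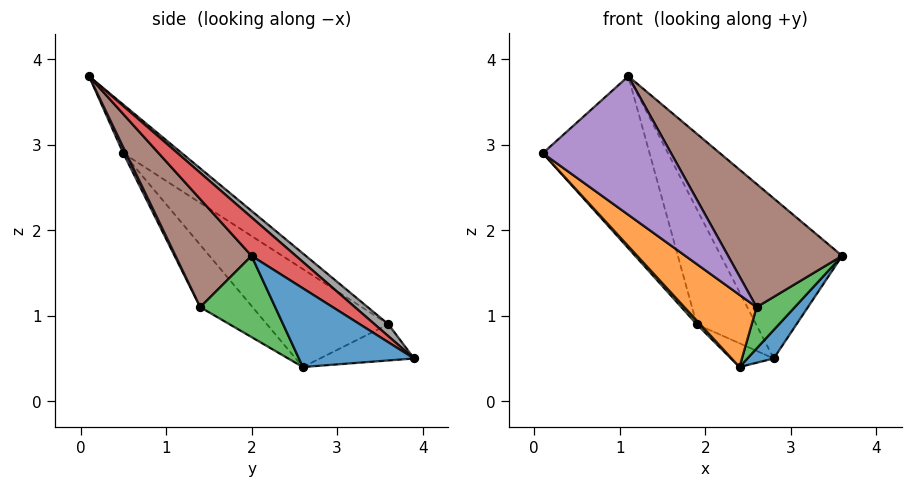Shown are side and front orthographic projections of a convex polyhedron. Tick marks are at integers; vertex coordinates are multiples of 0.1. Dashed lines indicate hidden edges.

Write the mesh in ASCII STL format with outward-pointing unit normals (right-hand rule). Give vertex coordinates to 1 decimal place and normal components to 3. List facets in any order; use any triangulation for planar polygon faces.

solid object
 facet normal 0.688 -0.157 -0.708
  outer loop
   vertex 2.4 2.6 0.4
   vertex 2.8 3.9 0.5
   vertex 3.6 2.0 1.7
  endloop
 endfacet
 facet normal -0.372 -0.513 -0.773
  outer loop
   vertex 2.6 1.4 1.1
   vertex 0.1 0.5 2.9
   vertex 2.4 2.6 0.4
  endloop
 endfacet
 facet normal 0.620 -0.316 -0.718
  outer loop
   vertex 2.6 1.4 1.1
   vertex 2.4 2.6 0.4
   vertex 3.6 2.0 1.7
  endloop
 endfacet
 facet normal 0.214 0.584 0.783
  outer loop
   vertex 1.1 0.1 3.8
   vertex 3.6 2.0 1.7
   vertex 2.8 3.9 0.5
  endloop
 endfacet
 facet normal 0.020 -0.905 -0.425
  outer loop
   vertex 1.1 0.1 3.8
   vertex 0.1 0.5 2.9
   vertex 2.6 1.4 1.1
  endloop
 endfacet
 facet normal 0.552 -0.829 -0.092
  outer loop
   vertex 1.1 0.1 3.8
   vertex 2.6 1.4 1.1
   vertex 3.6 2.0 1.7
  endloop
 endfacet
 facet normal -0.354 0.643 0.679
  outer loop
   vertex 1.9 3.6 0.9
   vertex 0.1 0.5 2.9
   vertex 1.1 0.1 3.8
  endloop
 endfacet
 facet normal 0.142 0.612 0.778
  outer loop
   vertex 1.9 3.6 0.9
   vertex 1.1 0.1 3.8
   vertex 2.8 3.9 0.5
  endloop
 endfacet
 facet normal -0.727 -0.020 -0.686
  outer loop
   vertex 1.9 3.6 0.9
   vertex 2.4 2.6 0.4
   vertex 0.1 0.5 2.9
  endloop
 endfacet
 facet normal -0.454 0.206 -0.867
  outer loop
   vertex 1.9 3.6 0.9
   vertex 2.8 3.9 0.5
   vertex 2.4 2.6 0.4
  endloop
 endfacet
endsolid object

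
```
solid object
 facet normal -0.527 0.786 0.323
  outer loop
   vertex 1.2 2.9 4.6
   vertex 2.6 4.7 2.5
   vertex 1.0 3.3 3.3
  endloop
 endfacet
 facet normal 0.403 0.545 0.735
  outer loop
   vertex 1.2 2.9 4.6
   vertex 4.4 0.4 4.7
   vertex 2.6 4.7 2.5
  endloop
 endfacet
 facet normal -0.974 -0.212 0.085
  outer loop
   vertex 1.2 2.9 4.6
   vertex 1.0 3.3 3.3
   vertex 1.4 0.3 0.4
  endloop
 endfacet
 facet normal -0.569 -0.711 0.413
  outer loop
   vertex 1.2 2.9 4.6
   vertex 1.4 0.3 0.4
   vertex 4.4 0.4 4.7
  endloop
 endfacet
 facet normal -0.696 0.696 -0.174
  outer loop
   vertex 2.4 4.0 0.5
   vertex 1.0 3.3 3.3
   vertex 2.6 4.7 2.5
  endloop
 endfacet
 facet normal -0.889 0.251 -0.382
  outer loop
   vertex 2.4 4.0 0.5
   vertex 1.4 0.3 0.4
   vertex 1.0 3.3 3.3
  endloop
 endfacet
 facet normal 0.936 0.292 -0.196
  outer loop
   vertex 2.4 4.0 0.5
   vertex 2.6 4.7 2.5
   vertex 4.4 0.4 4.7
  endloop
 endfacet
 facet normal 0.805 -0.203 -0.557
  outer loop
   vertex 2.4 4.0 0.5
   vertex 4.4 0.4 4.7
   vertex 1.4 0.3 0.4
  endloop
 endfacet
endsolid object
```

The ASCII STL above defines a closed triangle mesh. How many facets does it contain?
8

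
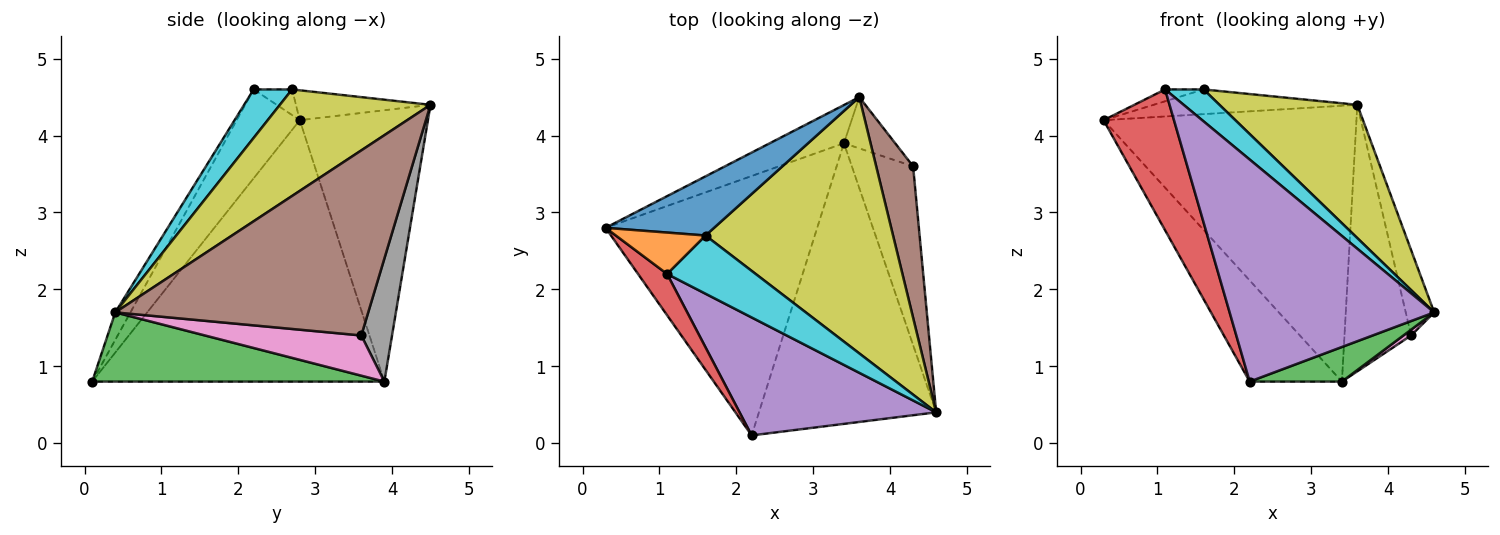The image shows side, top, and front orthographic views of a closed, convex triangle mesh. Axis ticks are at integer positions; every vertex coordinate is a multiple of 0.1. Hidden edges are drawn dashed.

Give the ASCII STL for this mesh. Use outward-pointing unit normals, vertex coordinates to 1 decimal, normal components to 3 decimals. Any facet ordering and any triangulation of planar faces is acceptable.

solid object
 facet normal -0.449 0.885 -0.123
  outer loop
   vertex 3.4 3.9 0.8
   vertex 0.3 2.8 4.2
   vertex 3.6 4.5 4.4
  endloop
 endfacet
 facet normal -0.755 0.238 -0.611
  outer loop
   vertex 2.2 0.1 0.8
   vertex 0.3 2.8 4.2
   vertex 3.4 3.9 0.8
  endloop
 endfacet
 facet normal 0.361 -0.114 -0.925
  outer loop
   vertex 2.2 0.1 0.8
   vertex 3.4 3.9 0.8
   vertex 4.6 0.4 1.7
  endloop
 endfacet
 facet normal -0.652 -0.727 0.213
  outer loop
   vertex 1.1 2.2 4.6
   vertex 0.3 2.8 4.2
   vertex 2.2 0.1 0.8
  endloop
 endfacet
 facet normal -0.065 -0.881 0.468
  outer loop
   vertex 1.1 2.2 4.6
   vertex 2.2 0.1 0.8
   vertex 4.6 0.4 1.7
  endloop
 endfacet
 facet normal 0.975 0.110 0.195
  outer loop
   vertex 4.3 3.6 1.4
   vertex 3.6 4.5 4.4
   vertex 4.6 0.4 1.7
  endloop
 endfacet
 facet normal 0.548 -0.027 -0.836
  outer loop
   vertex 4.3 3.6 1.4
   vertex 4.6 0.4 1.7
   vertex 3.4 3.9 0.8
  endloop
 endfacet
 facet normal 0.413 0.894 -0.172
  outer loop
   vertex 4.3 3.6 1.4
   vertex 3.4 3.9 0.8
   vertex 3.6 4.5 4.4
  endloop
 endfacet
 facet normal 0.450 -0.412 0.792
  outer loop
   vertex 1.6 2.7 4.6
   vertex 4.6 0.4 1.7
   vertex 3.6 4.5 4.4
  endloop
 endfacet
 facet normal 0.433 -0.433 0.791
  outer loop
   vertex 1.6 2.7 4.6
   vertex 1.1 2.2 4.6
   vertex 4.6 0.4 1.7
  endloop
 endfacet
 facet normal -0.246 0.373 0.894
  outer loop
   vertex 1.6 2.7 4.6
   vertex 3.6 4.5 4.4
   vertex 0.3 2.8 4.2
  endloop
 endfacet
 facet normal -0.265 0.265 0.927
  outer loop
   vertex 1.6 2.7 4.6
   vertex 0.3 2.8 4.2
   vertex 1.1 2.2 4.6
  endloop
 endfacet
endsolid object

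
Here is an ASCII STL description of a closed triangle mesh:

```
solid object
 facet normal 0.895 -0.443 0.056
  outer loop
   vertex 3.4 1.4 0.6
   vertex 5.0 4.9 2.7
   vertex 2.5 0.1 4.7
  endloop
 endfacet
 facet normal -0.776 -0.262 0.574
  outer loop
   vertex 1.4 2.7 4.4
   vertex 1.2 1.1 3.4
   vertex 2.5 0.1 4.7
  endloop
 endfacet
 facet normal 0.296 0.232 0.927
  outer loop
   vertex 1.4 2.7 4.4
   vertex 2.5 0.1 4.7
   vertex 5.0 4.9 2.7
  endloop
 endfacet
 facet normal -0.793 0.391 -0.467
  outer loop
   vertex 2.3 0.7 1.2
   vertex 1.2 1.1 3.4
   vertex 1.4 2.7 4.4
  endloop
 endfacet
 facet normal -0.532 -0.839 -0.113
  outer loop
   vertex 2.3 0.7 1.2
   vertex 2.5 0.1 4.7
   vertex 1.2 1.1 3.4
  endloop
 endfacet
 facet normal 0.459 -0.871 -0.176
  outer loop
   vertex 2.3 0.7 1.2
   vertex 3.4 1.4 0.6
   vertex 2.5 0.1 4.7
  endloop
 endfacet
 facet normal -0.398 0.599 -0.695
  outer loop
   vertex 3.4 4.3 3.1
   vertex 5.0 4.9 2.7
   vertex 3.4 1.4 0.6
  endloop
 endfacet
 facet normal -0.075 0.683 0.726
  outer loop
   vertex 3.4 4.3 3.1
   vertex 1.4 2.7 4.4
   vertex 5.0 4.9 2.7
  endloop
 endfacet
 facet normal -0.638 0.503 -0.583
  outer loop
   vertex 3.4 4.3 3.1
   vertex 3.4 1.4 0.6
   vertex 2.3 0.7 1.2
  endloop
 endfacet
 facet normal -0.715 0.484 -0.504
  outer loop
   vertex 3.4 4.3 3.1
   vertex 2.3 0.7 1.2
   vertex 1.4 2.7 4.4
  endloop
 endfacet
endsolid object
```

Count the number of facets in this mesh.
10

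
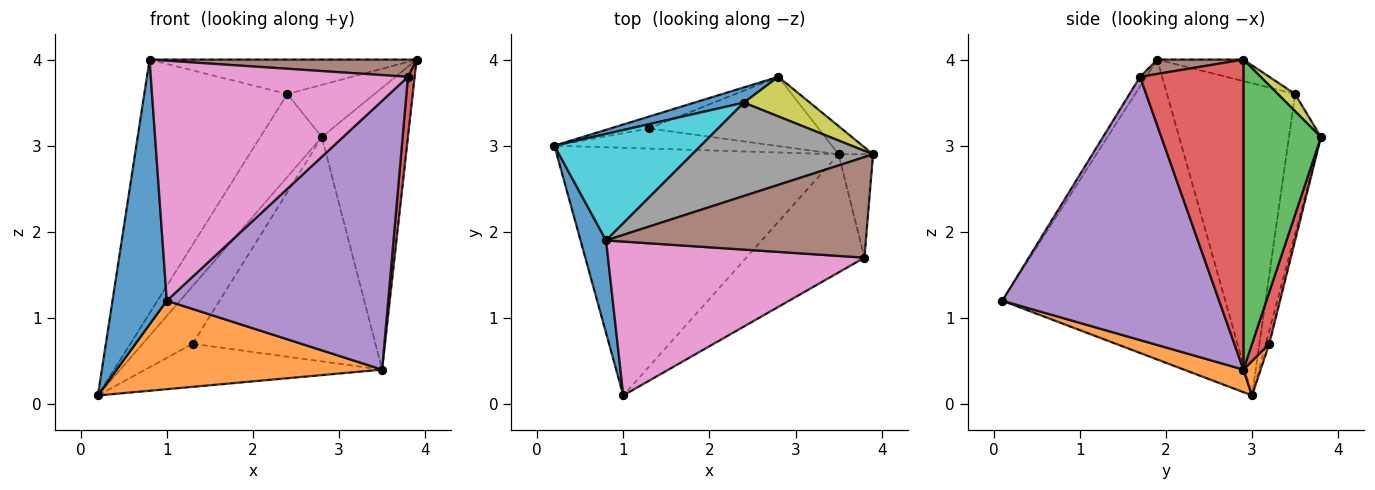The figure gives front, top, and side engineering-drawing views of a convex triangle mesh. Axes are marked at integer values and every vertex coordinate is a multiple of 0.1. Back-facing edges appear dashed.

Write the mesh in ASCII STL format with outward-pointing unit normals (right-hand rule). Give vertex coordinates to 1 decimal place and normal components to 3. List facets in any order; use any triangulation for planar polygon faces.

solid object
 facet normal -0.968 -0.236 0.082
  outer loop
   vertex 0.8 1.9 4.0
   vertex 0.2 3.0 0.1
   vertex 1.0 0.1 1.2
  endloop
 endfacet
 facet normal 0.075 -0.335 -0.939
  outer loop
   vertex 3.5 2.9 0.4
   vertex 1.0 0.1 1.2
   vertex 0.2 3.0 0.1
  endloop
 endfacet
 facet normal 0.667 0.741 -0.074
  outer loop
   vertex 2.8 3.8 3.1
   vertex 3.9 2.9 4.0
   vertex 3.5 2.9 0.4
  endloop
 endfacet
 facet normal 0.992 -0.064 -0.110
  outer loop
   vertex 3.8 1.7 3.8
   vertex 3.5 2.9 0.4
   vertex 3.9 2.9 4.0
  endloop
 endfacet
 facet normal 0.668 -0.682 -0.299
  outer loop
   vertex 3.8 1.7 3.8
   vertex 1.0 0.1 1.2
   vertex 3.5 2.9 0.4
  endloop
 endfacet
 facet normal 0.054 -0.169 0.984
  outer loop
   vertex 3.8 1.7 3.8
   vertex 3.9 2.9 4.0
   vertex 0.8 1.9 4.0
  endloop
 endfacet
 facet normal -0.020 -0.842 0.540
  outer loop
   vertex 3.8 1.7 3.8
   vertex 0.8 1.9 4.0
   vertex 1.0 0.1 1.2
  endloop
 endfacet
 facet normal -0.111 0.344 0.932
  outer loop
   vertex 2.4 3.5 3.6
   vertex 0.8 1.9 4.0
   vertex 3.9 2.9 4.0
  endloop
 endfacet
 facet normal 0.156 0.787 0.597
  outer loop
   vertex 2.4 3.5 3.6
   vertex 3.9 2.9 4.0
   vertex 2.8 3.8 3.1
  endloop
 endfacet
 facet normal -0.637 0.711 0.299
  outer loop
   vertex 2.4 3.5 3.6
   vertex 0.2 3.0 0.1
   vertex 0.8 1.9 4.0
  endloop
 endfacet
 facet normal -0.455 0.876 0.161
  outer loop
   vertex 2.4 3.5 3.6
   vertex 2.8 3.8 3.1
   vertex 0.2 3.0 0.1
  endloop
 endfacet
 facet normal 0.066 0.904 -0.422
  outer loop
   vertex 1.3 3.2 0.7
   vertex 3.5 2.9 0.4
   vertex 0.2 3.0 0.1
  endloop
 endfacet
 facet normal -0.067 0.977 -0.202
  outer loop
   vertex 1.3 3.2 0.7
   vertex 0.2 3.0 0.1
   vertex 2.8 3.8 3.1
  endloop
 endfacet
 facet normal 0.090 0.952 -0.294
  outer loop
   vertex 1.3 3.2 0.7
   vertex 2.8 3.8 3.1
   vertex 3.5 2.9 0.4
  endloop
 endfacet
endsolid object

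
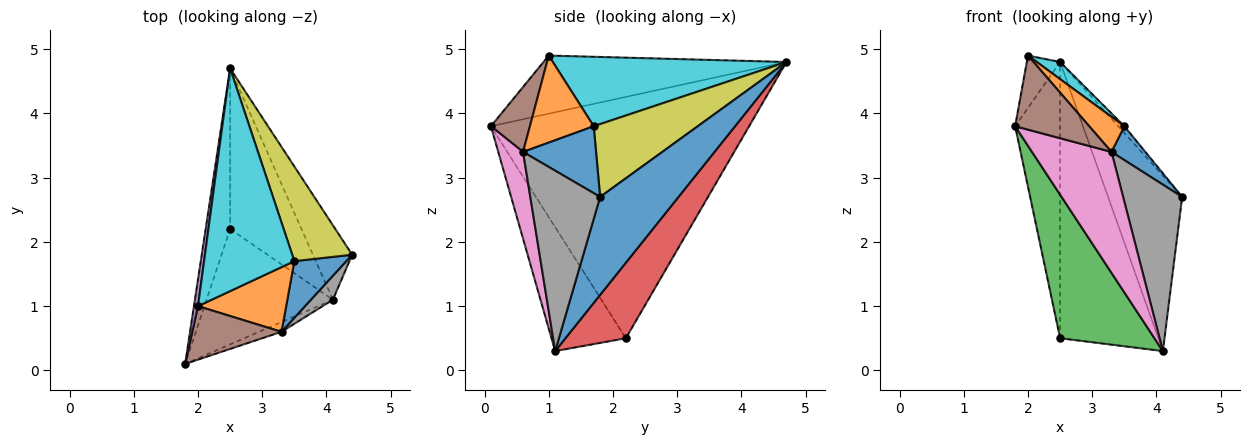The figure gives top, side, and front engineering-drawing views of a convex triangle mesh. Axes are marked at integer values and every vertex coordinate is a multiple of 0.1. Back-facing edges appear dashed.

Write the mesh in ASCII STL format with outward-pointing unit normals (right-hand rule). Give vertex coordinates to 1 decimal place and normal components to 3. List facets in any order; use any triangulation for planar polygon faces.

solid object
 facet normal 0.698 0.660 -0.280
  outer loop
   vertex 4.1 1.1 0.3
   vertex 2.5 4.7 4.8
   vertex 4.4 1.8 2.7
  endloop
 endfacet
 facet normal -0.980 0.171 -0.099
  outer loop
   vertex 2.5 2.2 0.5
   vertex 1.8 0.1 3.8
   vertex 2.5 4.7 4.8
  endloop
 endfacet
 facet normal -0.523 -0.664 -0.534
  outer loop
   vertex 2.5 2.2 0.5
   vertex 4.1 1.1 0.3
   vertex 1.8 0.1 3.8
  endloop
 endfacet
 facet normal 0.469 0.763 -0.444
  outer loop
   vertex 2.5 2.2 0.5
   vertex 2.5 4.7 4.8
   vertex 4.1 1.1 0.3
  endloop
 endfacet
 facet normal -0.988 0.135 0.069
  outer loop
   vertex 2.0 1.0 4.9
   vertex 2.5 4.7 4.8
   vertex 1.8 0.1 3.8
  endloop
 endfacet
 facet normal 0.392 -0.746 0.539
  outer loop
   vertex 3.3 0.6 3.4
   vertex 2.0 1.0 4.9
   vertex 1.8 0.1 3.8
  endloop
 endfacet
 facet normal 0.297 -0.952 -0.077
  outer loop
   vertex 3.3 0.6 3.4
   vertex 1.8 0.1 3.8
   vertex 4.1 1.1 0.3
  endloop
 endfacet
 facet normal 0.760 -0.643 0.092
  outer loop
   vertex 3.3 0.6 3.4
   vertex 4.1 1.1 0.3
   vertex 4.4 1.8 2.7
  endloop
 endfacet
 facet normal 0.771 0.045 0.635
  outer loop
   vertex 3.5 1.7 3.8
   vertex 4.4 1.8 2.7
   vertex 2.5 4.7 4.8
  endloop
 endfacet
 facet normal 0.609 -0.061 0.791
  outer loop
   vertex 3.5 1.7 3.8
   vertex 2.5 4.7 4.8
   vertex 2.0 1.0 4.9
  endloop
 endfacet
 facet normal 0.742 -0.344 0.576
  outer loop
   vertex 3.5 1.7 3.8
   vertex 3.3 0.6 3.4
   vertex 4.4 1.8 2.7
  endloop
 endfacet
 facet normal 0.655 -0.361 0.664
  outer loop
   vertex 3.5 1.7 3.8
   vertex 2.0 1.0 4.9
   vertex 3.3 0.6 3.4
  endloop
 endfacet
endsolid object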